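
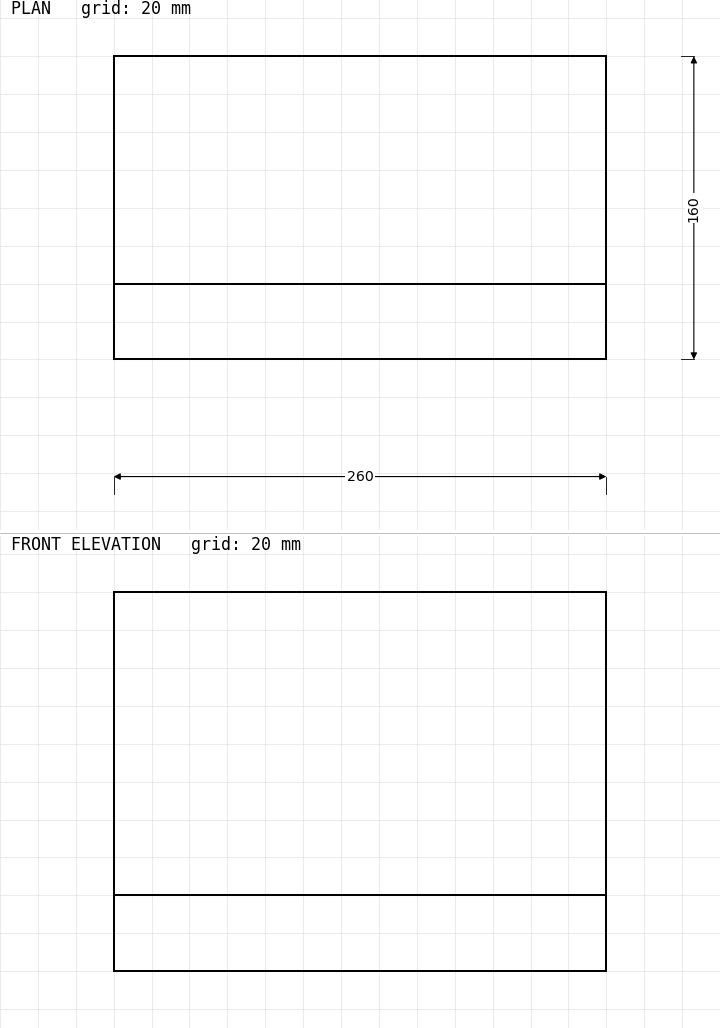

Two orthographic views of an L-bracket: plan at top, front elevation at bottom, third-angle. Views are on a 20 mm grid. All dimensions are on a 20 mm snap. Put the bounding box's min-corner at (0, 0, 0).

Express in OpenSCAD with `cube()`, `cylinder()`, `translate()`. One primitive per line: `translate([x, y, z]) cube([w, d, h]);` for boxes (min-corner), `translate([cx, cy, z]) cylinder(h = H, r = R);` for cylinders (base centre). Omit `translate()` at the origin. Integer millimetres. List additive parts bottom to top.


cube([260, 160, 40]);
translate([0, 0, 40]) cube([260, 40, 160]);


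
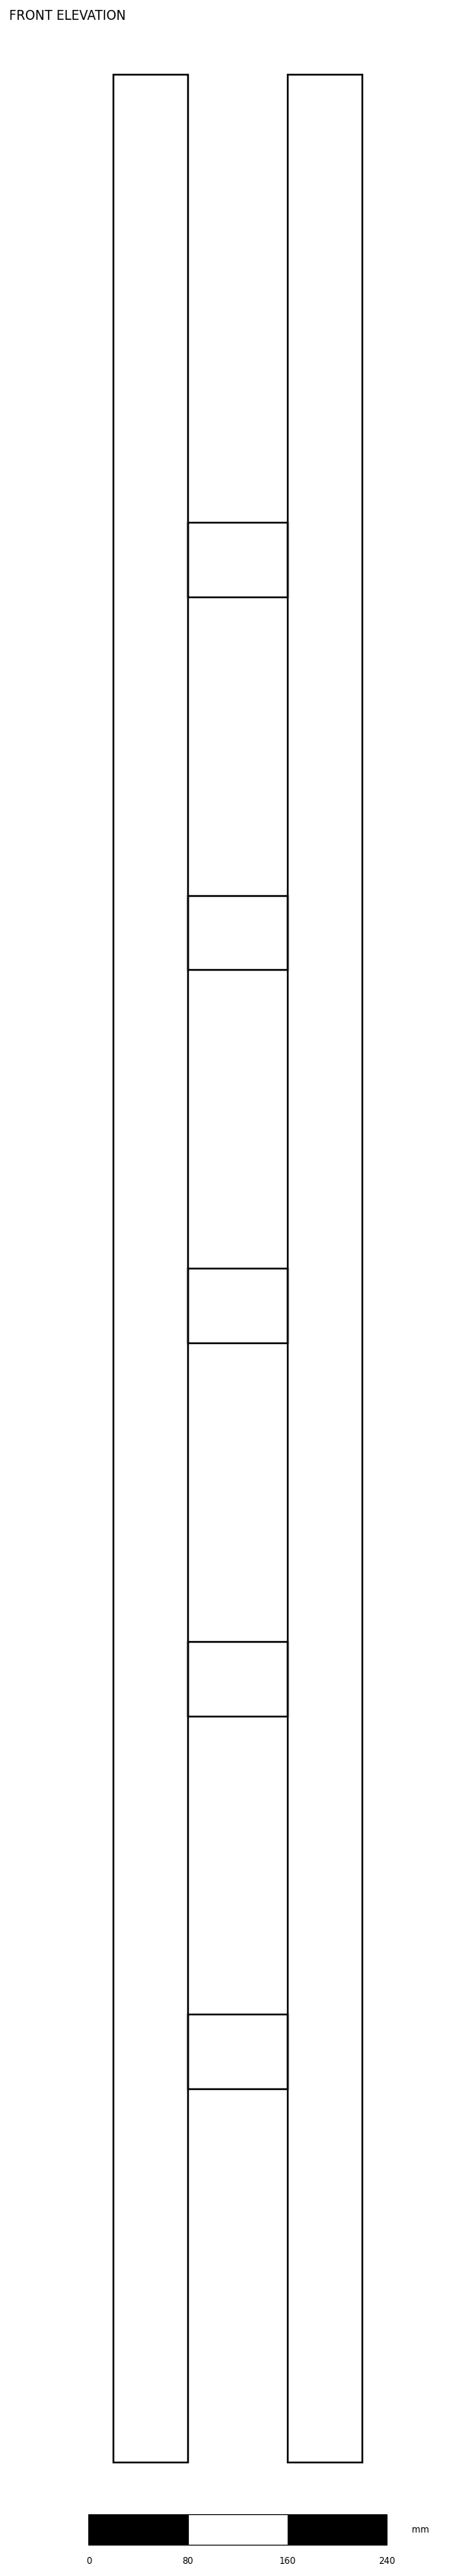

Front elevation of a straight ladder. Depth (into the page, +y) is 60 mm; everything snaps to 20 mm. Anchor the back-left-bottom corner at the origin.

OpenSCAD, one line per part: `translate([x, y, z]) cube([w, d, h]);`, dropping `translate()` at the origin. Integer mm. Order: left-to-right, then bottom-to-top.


cube([60, 60, 1920]);
translate([60, 0, 300]) cube([80, 60, 60]);
translate([60, 0, 600]) cube([80, 60, 60]);
translate([60, 0, 900]) cube([80, 60, 60]);
translate([60, 0, 1200]) cube([80, 60, 60]);
translate([60, 0, 1500]) cube([80, 60, 60]);
translate([140, 0, 0]) cube([60, 60, 1920]);


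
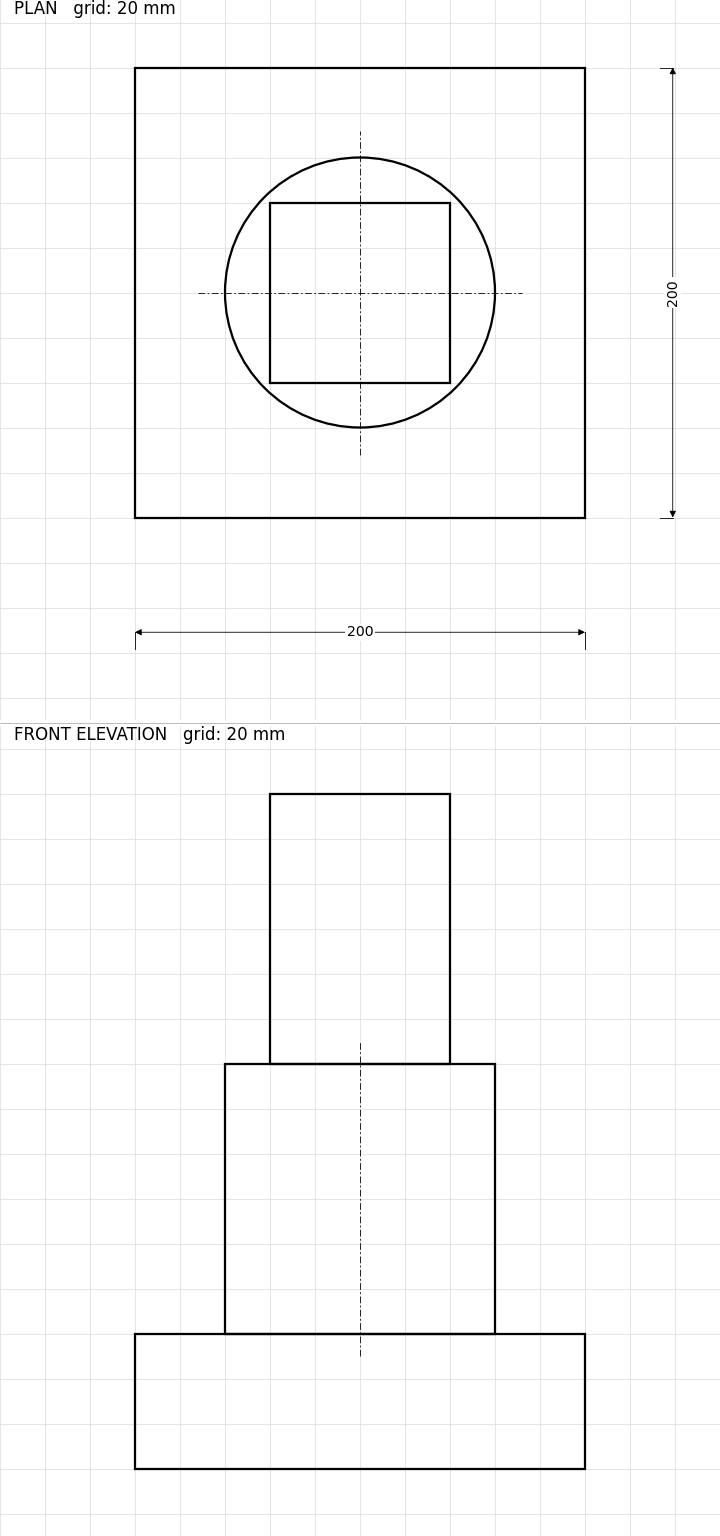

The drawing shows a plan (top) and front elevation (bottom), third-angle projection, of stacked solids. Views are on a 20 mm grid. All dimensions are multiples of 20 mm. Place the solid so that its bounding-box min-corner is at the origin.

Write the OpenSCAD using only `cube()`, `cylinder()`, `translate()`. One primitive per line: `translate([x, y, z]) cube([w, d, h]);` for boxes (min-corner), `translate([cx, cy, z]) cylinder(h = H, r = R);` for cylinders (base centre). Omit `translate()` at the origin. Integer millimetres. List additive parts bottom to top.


cube([200, 200, 60]);
translate([100, 100, 60]) cylinder(h = 120, r = 60);
translate([60, 60, 180]) cube([80, 80, 120]);


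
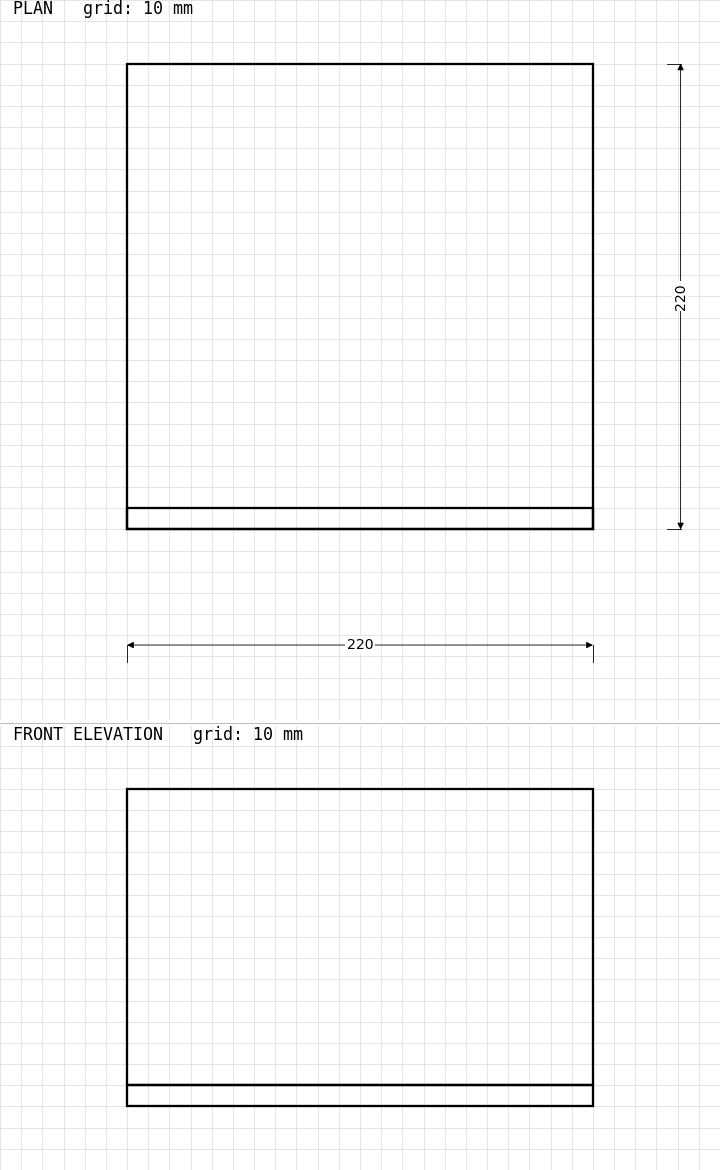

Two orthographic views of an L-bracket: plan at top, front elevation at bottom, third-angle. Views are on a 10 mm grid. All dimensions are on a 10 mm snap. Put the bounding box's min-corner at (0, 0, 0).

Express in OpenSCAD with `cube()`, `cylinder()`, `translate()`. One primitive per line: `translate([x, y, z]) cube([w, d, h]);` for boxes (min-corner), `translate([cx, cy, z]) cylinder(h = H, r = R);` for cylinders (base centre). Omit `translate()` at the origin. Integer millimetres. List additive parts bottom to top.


cube([220, 220, 10]);
translate([0, 0, 10]) cube([220, 10, 140]);


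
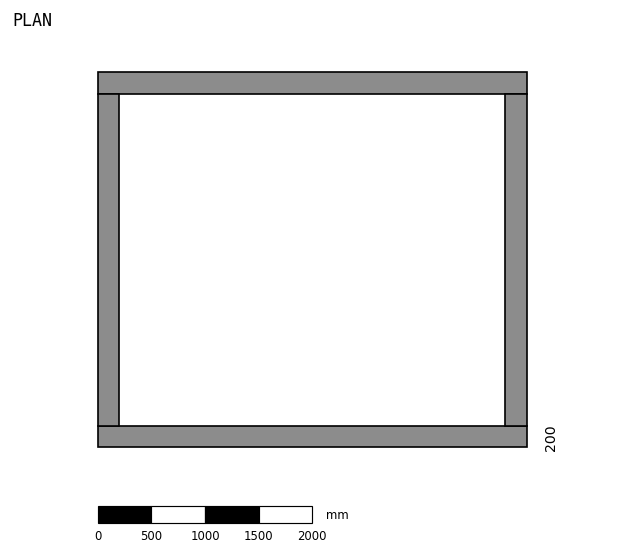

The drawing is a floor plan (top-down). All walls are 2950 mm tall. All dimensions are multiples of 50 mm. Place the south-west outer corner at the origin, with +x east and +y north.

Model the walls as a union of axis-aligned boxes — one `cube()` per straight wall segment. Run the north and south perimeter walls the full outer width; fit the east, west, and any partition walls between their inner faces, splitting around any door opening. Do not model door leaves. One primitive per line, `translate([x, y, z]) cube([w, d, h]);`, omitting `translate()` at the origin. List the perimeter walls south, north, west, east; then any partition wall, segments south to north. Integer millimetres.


cube([4000, 200, 2950]);
translate([0, 3300, 0]) cube([4000, 200, 2950]);
translate([0, 200, 0]) cube([200, 3100, 2950]);
translate([3800, 200, 0]) cube([200, 3100, 2950]);


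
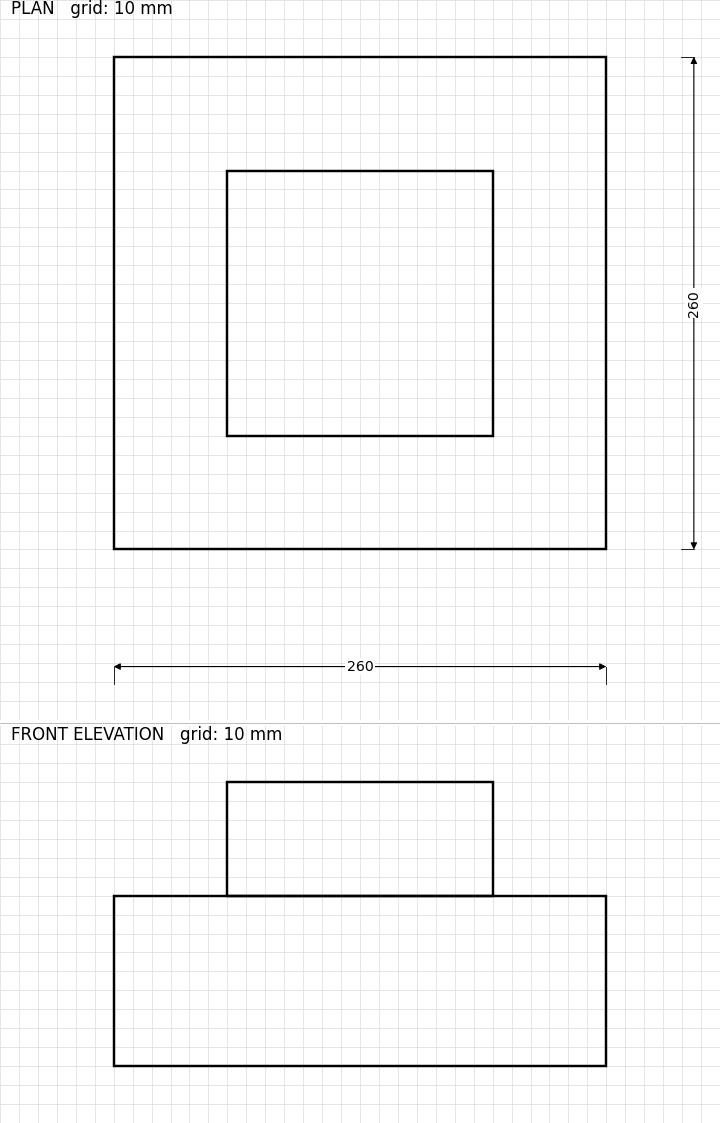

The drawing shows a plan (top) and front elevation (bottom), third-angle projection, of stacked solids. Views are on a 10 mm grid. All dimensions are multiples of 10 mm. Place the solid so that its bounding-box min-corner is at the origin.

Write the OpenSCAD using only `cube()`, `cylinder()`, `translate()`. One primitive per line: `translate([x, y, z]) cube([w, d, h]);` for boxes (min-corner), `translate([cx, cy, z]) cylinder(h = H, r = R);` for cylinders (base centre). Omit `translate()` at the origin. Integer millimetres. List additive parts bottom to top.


cube([260, 260, 90]);
translate([60, 60, 90]) cube([140, 140, 60]);


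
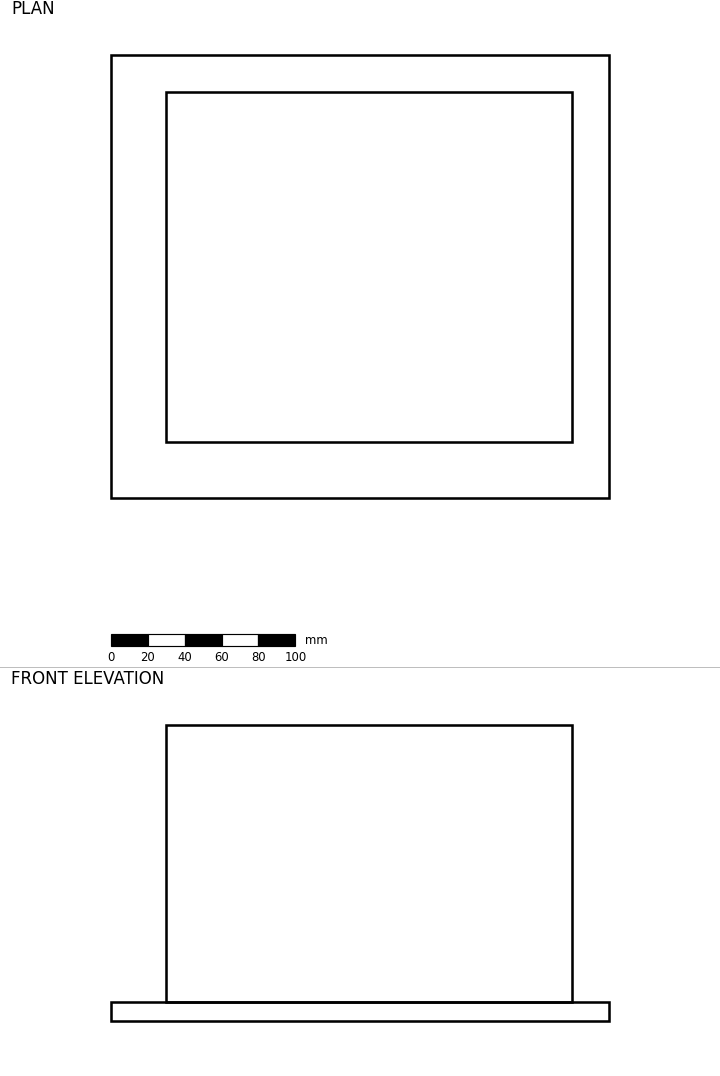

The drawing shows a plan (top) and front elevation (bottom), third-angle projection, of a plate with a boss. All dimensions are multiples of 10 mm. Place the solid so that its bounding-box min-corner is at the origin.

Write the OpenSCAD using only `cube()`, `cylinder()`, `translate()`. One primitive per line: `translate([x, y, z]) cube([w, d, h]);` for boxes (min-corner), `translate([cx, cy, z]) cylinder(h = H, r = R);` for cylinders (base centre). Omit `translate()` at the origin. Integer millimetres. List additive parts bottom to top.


cube([270, 240, 10]);
translate([30, 30, 10]) cube([220, 190, 150]);


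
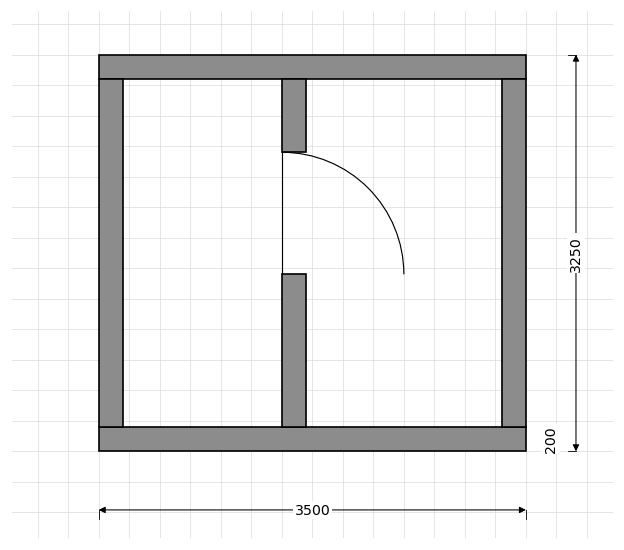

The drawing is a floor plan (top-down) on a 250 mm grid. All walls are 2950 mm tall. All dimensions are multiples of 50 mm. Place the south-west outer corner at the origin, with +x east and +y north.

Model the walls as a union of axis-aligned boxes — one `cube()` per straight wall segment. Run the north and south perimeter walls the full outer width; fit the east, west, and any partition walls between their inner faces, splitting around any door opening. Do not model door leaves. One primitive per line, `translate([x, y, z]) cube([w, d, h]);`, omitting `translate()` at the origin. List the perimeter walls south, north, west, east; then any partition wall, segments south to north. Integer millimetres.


cube([3500, 200, 2950]);
translate([0, 3050, 0]) cube([3500, 200, 2950]);
translate([0, 200, 0]) cube([200, 2850, 2950]);
translate([3300, 200, 0]) cube([200, 2850, 2950]);
translate([1500, 200, 0]) cube([200, 1250, 2950]);
translate([1500, 2450, 0]) cube([200, 600, 2950]);


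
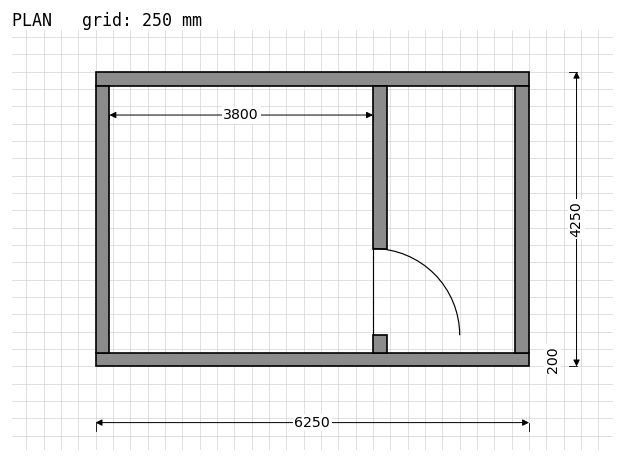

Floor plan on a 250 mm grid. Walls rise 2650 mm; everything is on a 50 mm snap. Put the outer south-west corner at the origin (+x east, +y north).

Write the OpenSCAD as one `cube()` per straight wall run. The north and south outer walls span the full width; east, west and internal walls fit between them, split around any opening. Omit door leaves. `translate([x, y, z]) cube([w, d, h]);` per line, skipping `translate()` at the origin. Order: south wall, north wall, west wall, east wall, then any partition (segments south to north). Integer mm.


cube([6250, 200, 2650]);
translate([0, 4050, 0]) cube([6250, 200, 2650]);
translate([0, 200, 0]) cube([200, 3850, 2650]);
translate([6050, 200, 0]) cube([200, 3850, 2650]);
translate([4000, 200, 0]) cube([200, 250, 2650]);
translate([4000, 1700, 0]) cube([200, 2350, 2650]);


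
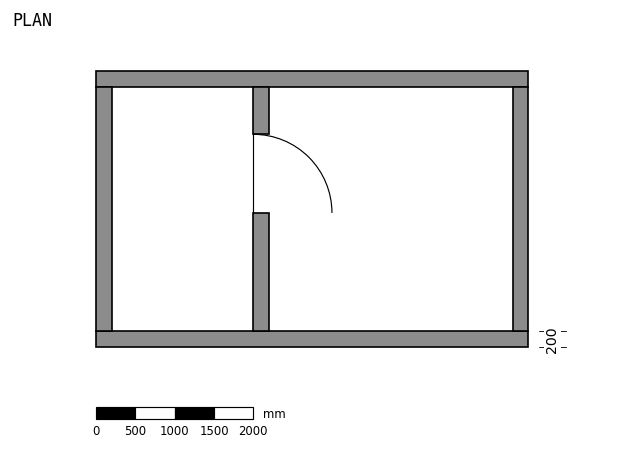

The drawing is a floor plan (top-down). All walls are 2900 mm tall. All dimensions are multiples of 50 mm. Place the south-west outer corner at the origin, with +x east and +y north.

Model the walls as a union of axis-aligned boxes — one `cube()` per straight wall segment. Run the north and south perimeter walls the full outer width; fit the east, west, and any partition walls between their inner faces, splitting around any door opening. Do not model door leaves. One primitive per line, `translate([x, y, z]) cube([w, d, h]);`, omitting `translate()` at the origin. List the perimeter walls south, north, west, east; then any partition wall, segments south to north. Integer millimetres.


cube([5500, 200, 2900]);
translate([0, 3300, 0]) cube([5500, 200, 2900]);
translate([0, 200, 0]) cube([200, 3100, 2900]);
translate([5300, 200, 0]) cube([200, 3100, 2900]);
translate([2000, 200, 0]) cube([200, 1500, 2900]);
translate([2000, 2700, 0]) cube([200, 600, 2900]);


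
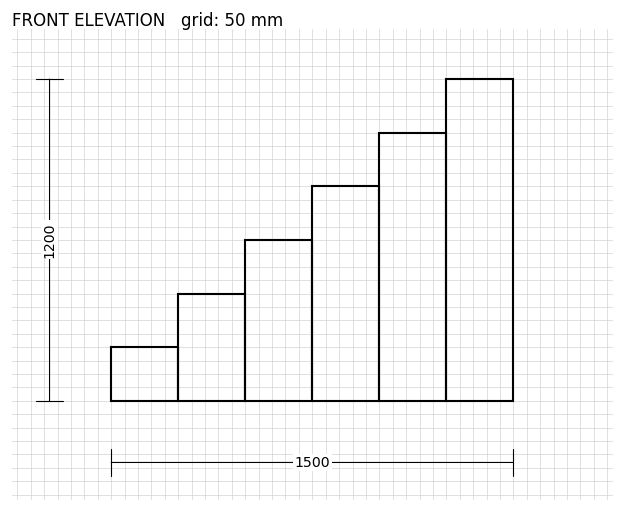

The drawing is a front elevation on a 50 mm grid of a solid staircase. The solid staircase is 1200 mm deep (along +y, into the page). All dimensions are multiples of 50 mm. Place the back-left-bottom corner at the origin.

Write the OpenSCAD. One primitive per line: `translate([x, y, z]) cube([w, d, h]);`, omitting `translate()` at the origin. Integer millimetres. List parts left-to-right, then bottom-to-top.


cube([250, 1200, 200]);
translate([250, 0, 0]) cube([250, 1200, 400]);
translate([500, 0, 0]) cube([250, 1200, 600]);
translate([750, 0, 0]) cube([250, 1200, 800]);
translate([1000, 0, 0]) cube([250, 1200, 1000]);
translate([1250, 0, 0]) cube([250, 1200, 1200]);


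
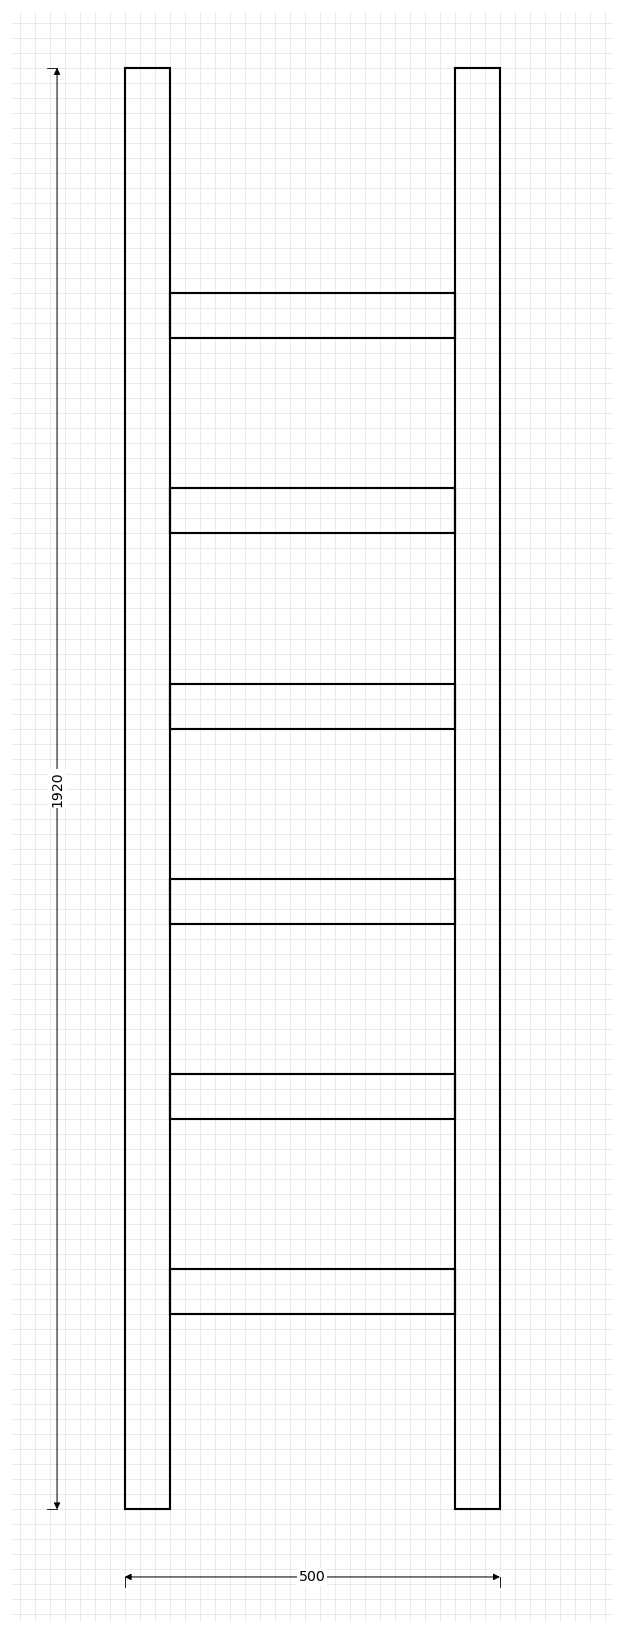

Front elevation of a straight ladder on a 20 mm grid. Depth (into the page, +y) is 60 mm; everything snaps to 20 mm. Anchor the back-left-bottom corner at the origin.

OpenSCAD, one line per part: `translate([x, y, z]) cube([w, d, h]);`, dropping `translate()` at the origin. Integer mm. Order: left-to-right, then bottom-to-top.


cube([60, 60, 1920]);
translate([60, 0, 260]) cube([380, 60, 60]);
translate([60, 0, 520]) cube([380, 60, 60]);
translate([60, 0, 780]) cube([380, 60, 60]);
translate([60, 0, 1040]) cube([380, 60, 60]);
translate([60, 0, 1300]) cube([380, 60, 60]);
translate([60, 0, 1560]) cube([380, 60, 60]);
translate([440, 0, 0]) cube([60, 60, 1920]);


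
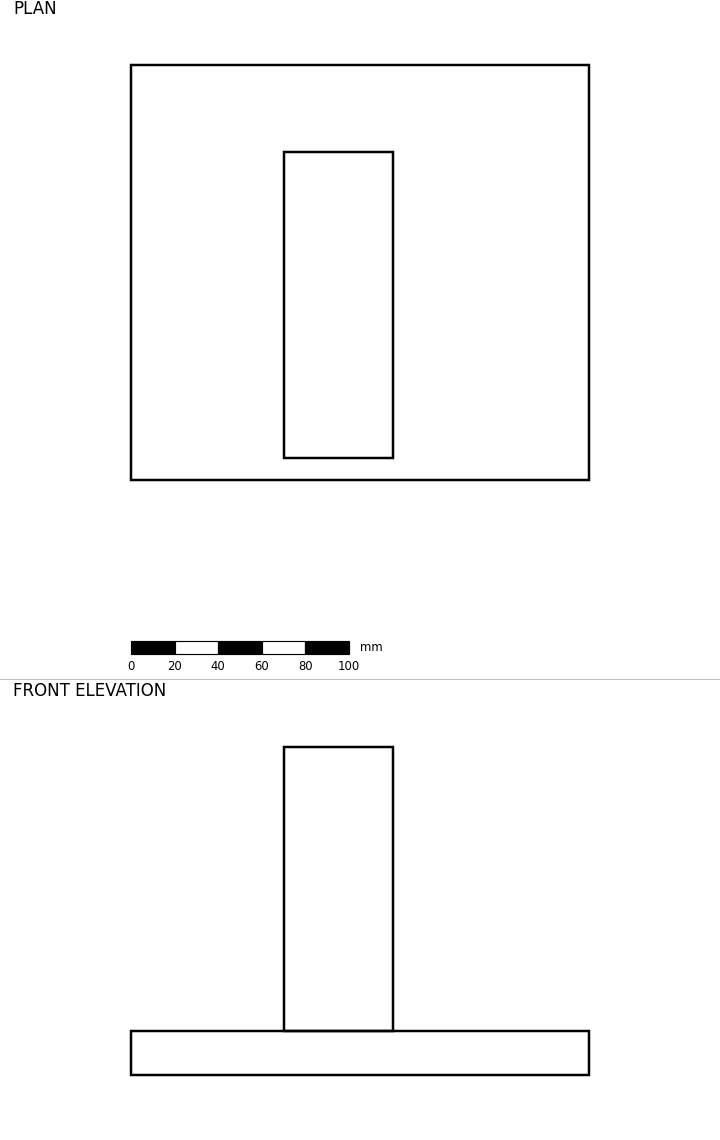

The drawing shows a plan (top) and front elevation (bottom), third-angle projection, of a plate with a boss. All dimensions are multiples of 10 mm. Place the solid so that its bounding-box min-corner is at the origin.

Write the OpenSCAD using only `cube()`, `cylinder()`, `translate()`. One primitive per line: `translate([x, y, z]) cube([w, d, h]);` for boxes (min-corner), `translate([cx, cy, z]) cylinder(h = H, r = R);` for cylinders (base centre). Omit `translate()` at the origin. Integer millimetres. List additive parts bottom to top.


cube([210, 190, 20]);
translate([70, 10, 20]) cube([50, 140, 130]);


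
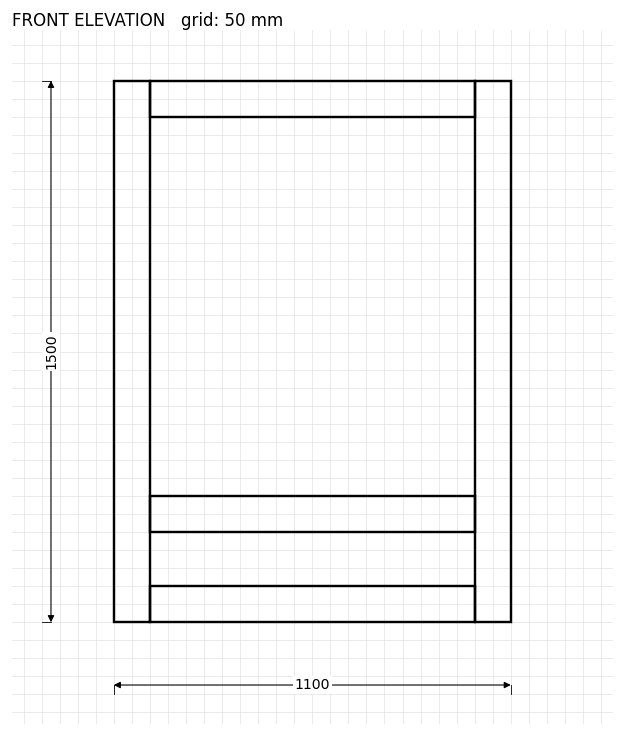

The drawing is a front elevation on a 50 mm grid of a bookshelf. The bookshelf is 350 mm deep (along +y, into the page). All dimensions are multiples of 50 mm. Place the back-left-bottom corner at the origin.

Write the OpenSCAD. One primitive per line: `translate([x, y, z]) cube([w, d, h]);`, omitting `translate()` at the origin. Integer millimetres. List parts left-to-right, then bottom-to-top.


cube([100, 350, 1500]);
translate([100, 0, 0]) cube([900, 350, 100]);
translate([100, 0, 250]) cube([900, 350, 100]);
translate([100, 0, 1400]) cube([900, 350, 100]);
translate([1000, 0, 0]) cube([100, 350, 1500]);


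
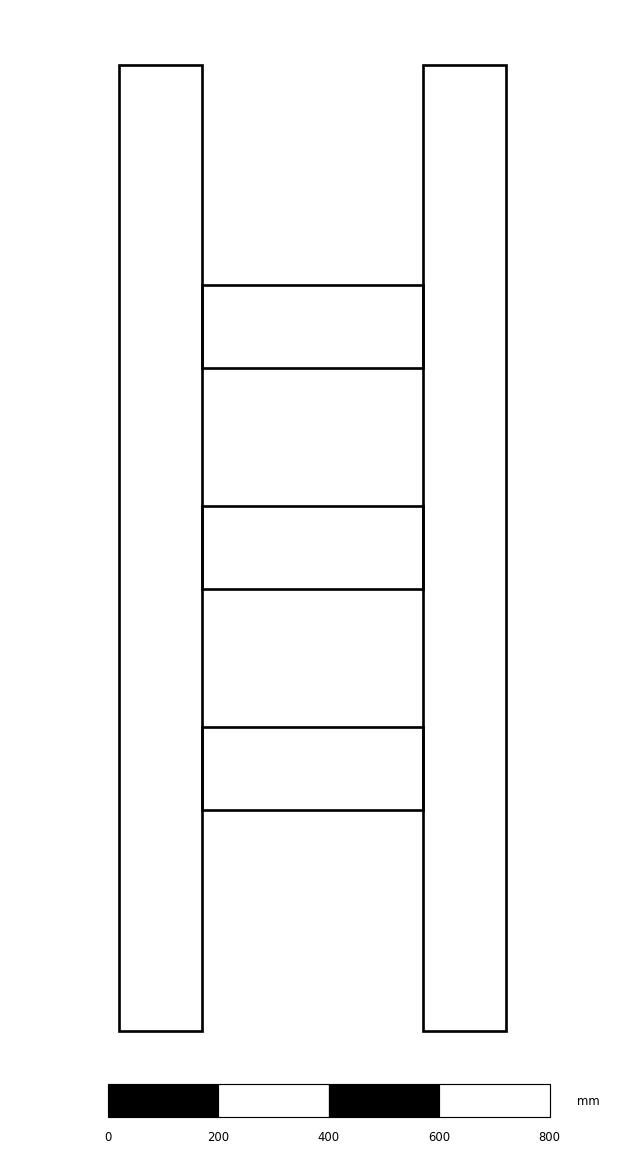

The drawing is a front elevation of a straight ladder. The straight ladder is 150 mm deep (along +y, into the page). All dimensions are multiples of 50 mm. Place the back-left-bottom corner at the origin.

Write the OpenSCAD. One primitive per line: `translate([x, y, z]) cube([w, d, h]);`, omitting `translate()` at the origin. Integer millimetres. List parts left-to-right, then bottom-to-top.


cube([150, 150, 1750]);
translate([150, 0, 400]) cube([400, 150, 150]);
translate([150, 0, 800]) cube([400, 150, 150]);
translate([150, 0, 1200]) cube([400, 150, 150]);
translate([550, 0, 0]) cube([150, 150, 1750]);


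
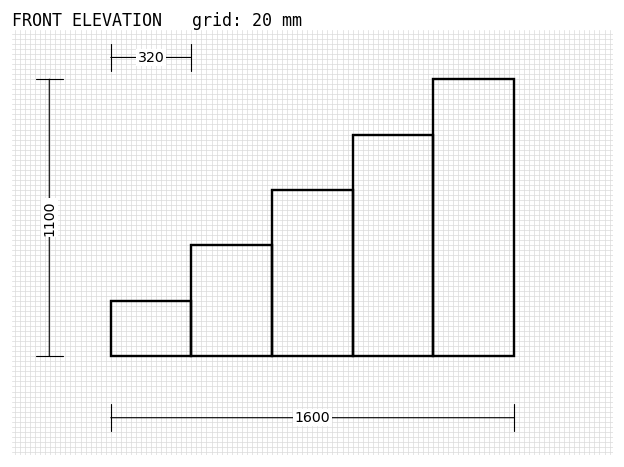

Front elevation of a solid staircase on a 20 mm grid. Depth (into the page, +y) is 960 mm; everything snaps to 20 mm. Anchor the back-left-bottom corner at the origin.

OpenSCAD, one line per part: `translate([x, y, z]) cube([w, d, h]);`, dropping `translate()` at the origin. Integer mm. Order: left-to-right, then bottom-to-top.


cube([320, 960, 220]);
translate([320, 0, 0]) cube([320, 960, 440]);
translate([640, 0, 0]) cube([320, 960, 660]);
translate([960, 0, 0]) cube([320, 960, 880]);
translate([1280, 0, 0]) cube([320, 960, 1100]);


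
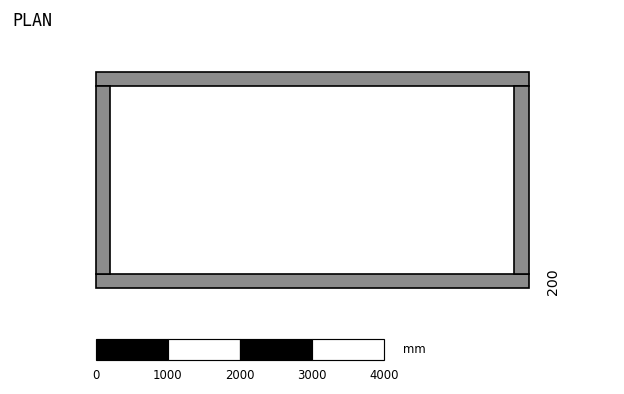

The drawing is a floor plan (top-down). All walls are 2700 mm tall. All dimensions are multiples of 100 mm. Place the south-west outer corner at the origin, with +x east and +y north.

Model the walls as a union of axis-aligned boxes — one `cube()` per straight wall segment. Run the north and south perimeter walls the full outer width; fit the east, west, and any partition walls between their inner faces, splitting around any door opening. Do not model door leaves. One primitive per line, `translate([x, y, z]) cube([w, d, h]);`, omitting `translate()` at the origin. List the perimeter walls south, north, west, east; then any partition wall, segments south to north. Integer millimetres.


cube([6000, 200, 2700]);
translate([0, 2800, 0]) cube([6000, 200, 2700]);
translate([0, 200, 0]) cube([200, 2600, 2700]);
translate([5800, 200, 0]) cube([200, 2600, 2700]);


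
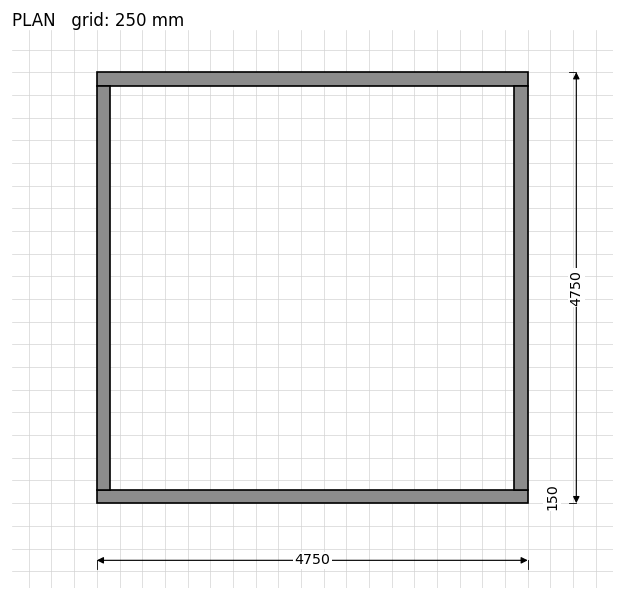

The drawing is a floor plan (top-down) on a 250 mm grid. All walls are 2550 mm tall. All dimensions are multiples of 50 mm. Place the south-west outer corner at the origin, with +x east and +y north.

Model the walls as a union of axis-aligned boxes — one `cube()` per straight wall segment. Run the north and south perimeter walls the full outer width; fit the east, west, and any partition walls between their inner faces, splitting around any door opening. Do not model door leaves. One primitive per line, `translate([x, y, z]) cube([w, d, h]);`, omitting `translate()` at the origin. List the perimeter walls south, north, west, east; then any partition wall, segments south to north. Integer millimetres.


cube([4750, 150, 2550]);
translate([0, 4600, 0]) cube([4750, 150, 2550]);
translate([0, 150, 0]) cube([150, 4450, 2550]);
translate([4600, 150, 0]) cube([150, 4450, 2550]);


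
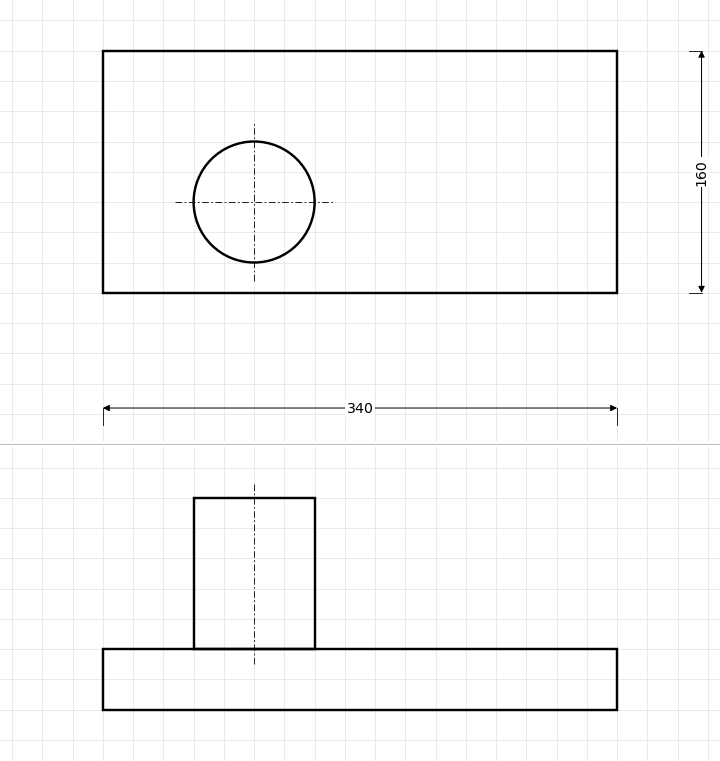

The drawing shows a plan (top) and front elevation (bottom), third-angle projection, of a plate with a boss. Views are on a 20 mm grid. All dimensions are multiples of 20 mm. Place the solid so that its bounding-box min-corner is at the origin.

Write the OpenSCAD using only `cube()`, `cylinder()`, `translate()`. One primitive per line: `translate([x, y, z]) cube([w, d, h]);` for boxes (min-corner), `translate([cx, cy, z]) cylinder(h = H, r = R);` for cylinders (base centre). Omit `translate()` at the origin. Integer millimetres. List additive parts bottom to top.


cube([340, 160, 40]);
translate([100, 60, 40]) cylinder(h = 100, r = 40);


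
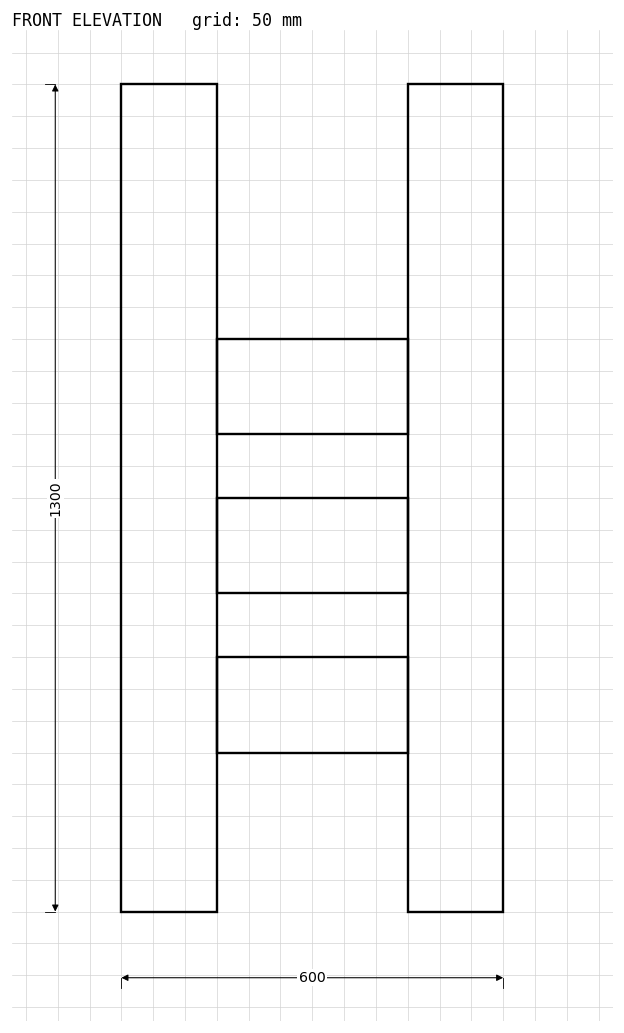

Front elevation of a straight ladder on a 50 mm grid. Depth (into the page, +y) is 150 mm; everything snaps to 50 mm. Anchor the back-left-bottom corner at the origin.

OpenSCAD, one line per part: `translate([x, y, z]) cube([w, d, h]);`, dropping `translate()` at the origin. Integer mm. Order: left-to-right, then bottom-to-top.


cube([150, 150, 1300]);
translate([150, 0, 250]) cube([300, 150, 150]);
translate([150, 0, 500]) cube([300, 150, 150]);
translate([150, 0, 750]) cube([300, 150, 150]);
translate([450, 0, 0]) cube([150, 150, 1300]);


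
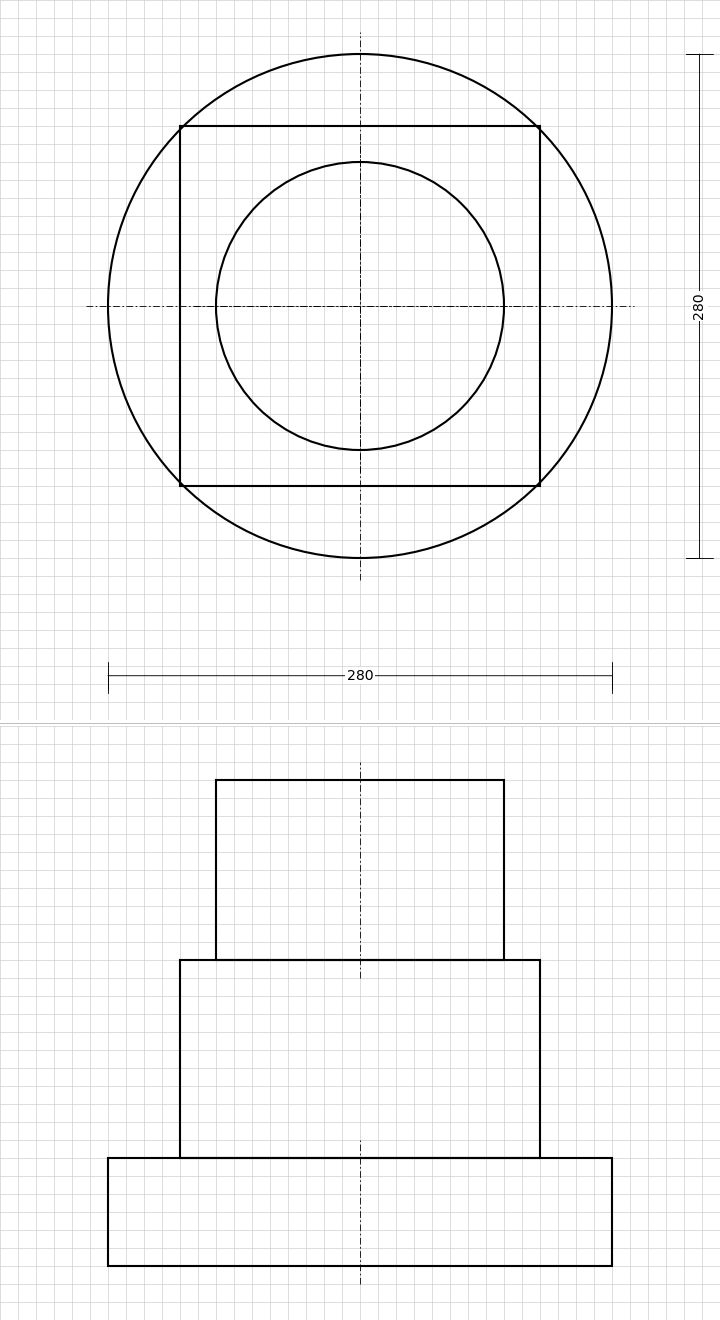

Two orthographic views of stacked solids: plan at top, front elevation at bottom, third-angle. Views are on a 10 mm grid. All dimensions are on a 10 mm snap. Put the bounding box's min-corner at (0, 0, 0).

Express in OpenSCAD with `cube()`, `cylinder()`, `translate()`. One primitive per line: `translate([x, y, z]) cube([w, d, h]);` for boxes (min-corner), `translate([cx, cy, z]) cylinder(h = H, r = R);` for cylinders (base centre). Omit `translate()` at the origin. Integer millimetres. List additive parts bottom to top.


translate([140, 140, 0]) cylinder(h = 60, r = 140);
translate([40, 40, 60]) cube([200, 200, 110]);
translate([140, 140, 170]) cylinder(h = 100, r = 80);


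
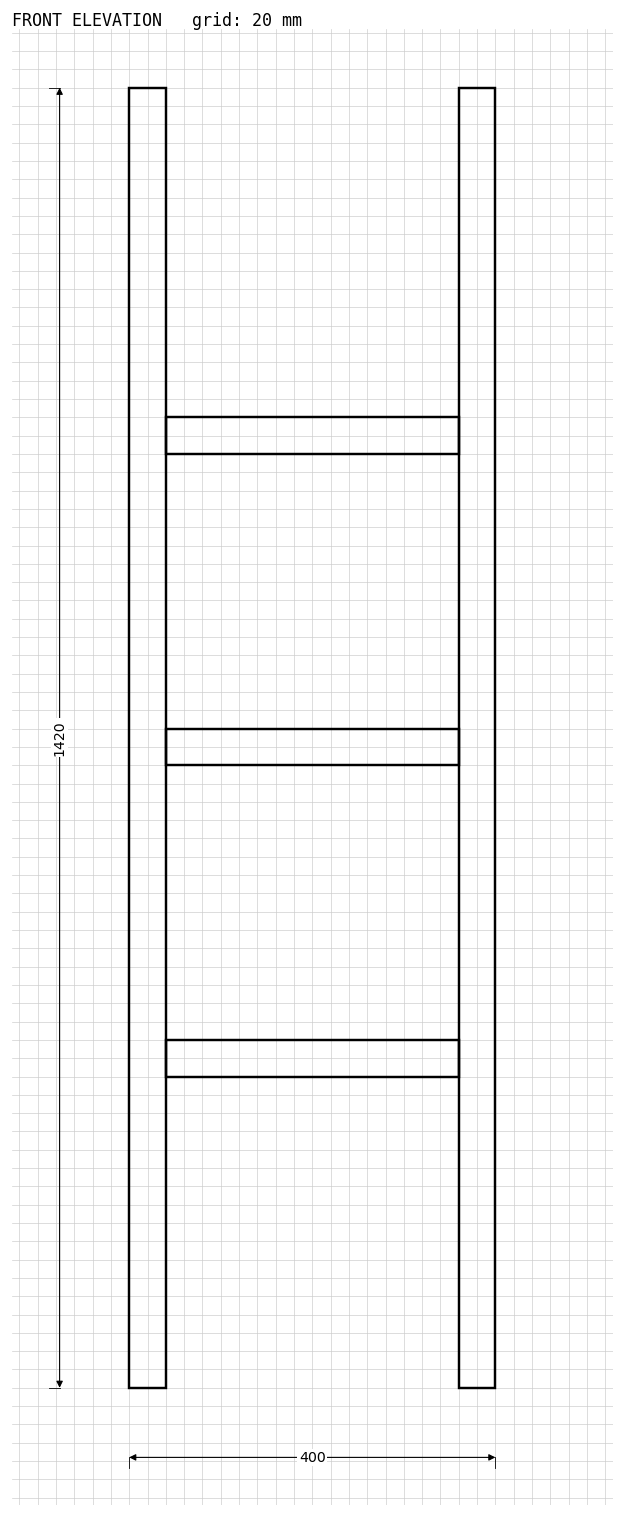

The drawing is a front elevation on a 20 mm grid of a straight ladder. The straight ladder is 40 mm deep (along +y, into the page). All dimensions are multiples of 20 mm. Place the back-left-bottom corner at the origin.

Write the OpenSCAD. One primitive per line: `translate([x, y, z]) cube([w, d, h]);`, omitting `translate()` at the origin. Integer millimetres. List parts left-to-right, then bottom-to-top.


cube([40, 40, 1420]);
translate([40, 0, 340]) cube([320, 40, 40]);
translate([40, 0, 680]) cube([320, 40, 40]);
translate([40, 0, 1020]) cube([320, 40, 40]);
translate([360, 0, 0]) cube([40, 40, 1420]);


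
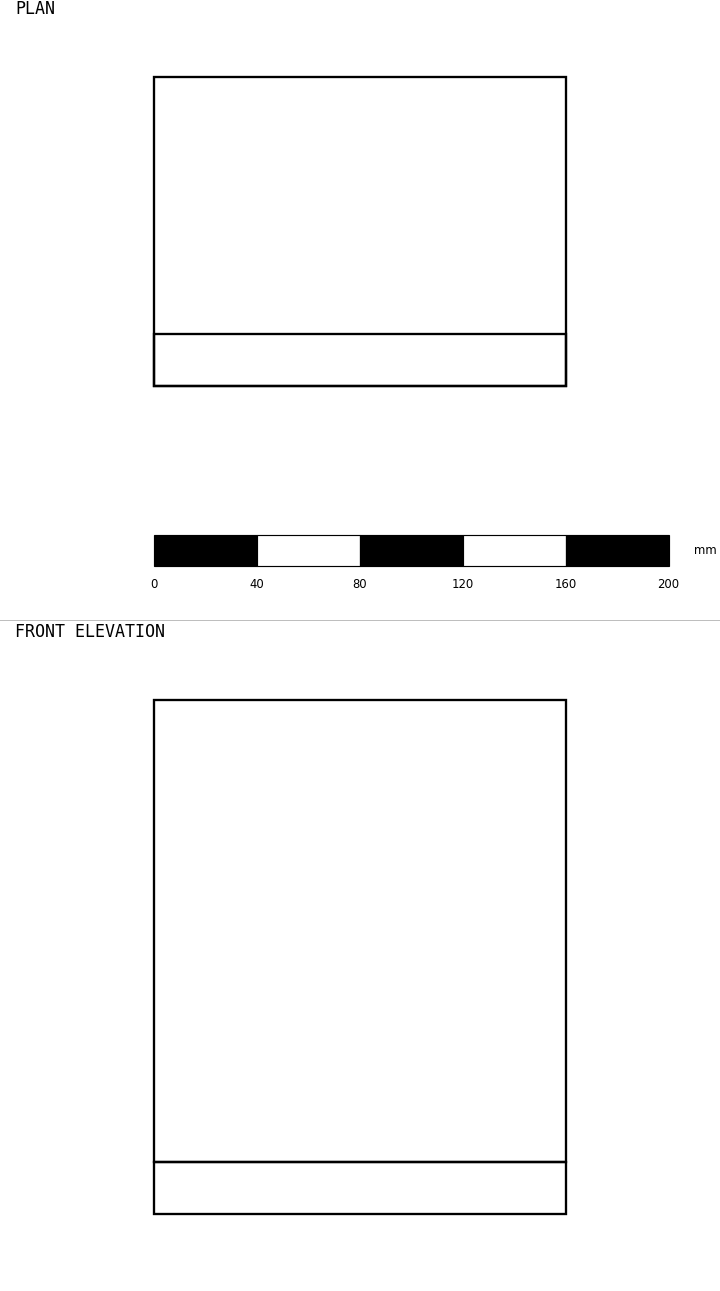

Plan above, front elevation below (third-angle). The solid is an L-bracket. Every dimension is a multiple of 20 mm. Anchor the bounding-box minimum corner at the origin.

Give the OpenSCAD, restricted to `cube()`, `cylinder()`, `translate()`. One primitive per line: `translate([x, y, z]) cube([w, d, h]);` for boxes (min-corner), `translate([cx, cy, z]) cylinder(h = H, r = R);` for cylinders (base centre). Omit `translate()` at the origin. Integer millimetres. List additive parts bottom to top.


cube([160, 120, 20]);
translate([0, 0, 20]) cube([160, 20, 180]);


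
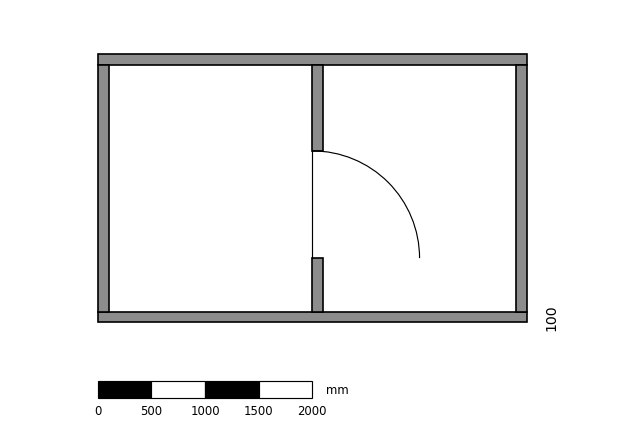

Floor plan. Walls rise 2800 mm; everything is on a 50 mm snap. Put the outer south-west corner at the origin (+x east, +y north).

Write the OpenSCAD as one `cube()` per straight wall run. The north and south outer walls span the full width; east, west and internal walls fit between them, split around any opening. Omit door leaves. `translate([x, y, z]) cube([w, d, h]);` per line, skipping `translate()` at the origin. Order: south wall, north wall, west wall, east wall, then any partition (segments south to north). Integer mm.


cube([4000, 100, 2800]);
translate([0, 2400, 0]) cube([4000, 100, 2800]);
translate([0, 100, 0]) cube([100, 2300, 2800]);
translate([3900, 100, 0]) cube([100, 2300, 2800]);
translate([2000, 100, 0]) cube([100, 500, 2800]);
translate([2000, 1600, 0]) cube([100, 800, 2800]);


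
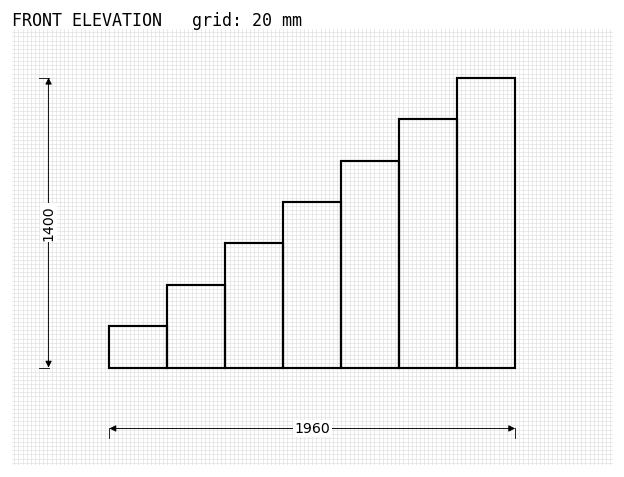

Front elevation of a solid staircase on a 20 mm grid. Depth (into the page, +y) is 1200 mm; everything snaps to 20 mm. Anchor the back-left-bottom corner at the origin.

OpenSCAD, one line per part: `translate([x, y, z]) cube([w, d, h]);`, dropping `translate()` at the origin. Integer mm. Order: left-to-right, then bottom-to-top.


cube([280, 1200, 200]);
translate([280, 0, 0]) cube([280, 1200, 400]);
translate([560, 0, 0]) cube([280, 1200, 600]);
translate([840, 0, 0]) cube([280, 1200, 800]);
translate([1120, 0, 0]) cube([280, 1200, 1000]);
translate([1400, 0, 0]) cube([280, 1200, 1200]);
translate([1680, 0, 0]) cube([280, 1200, 1400]);


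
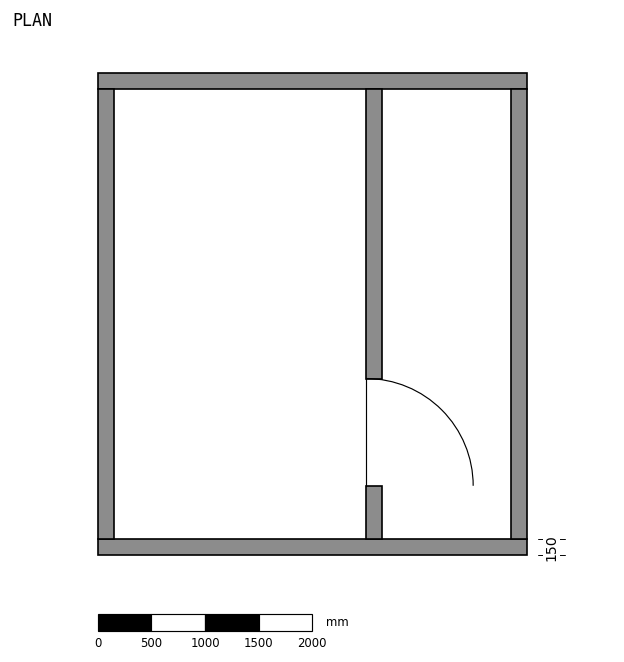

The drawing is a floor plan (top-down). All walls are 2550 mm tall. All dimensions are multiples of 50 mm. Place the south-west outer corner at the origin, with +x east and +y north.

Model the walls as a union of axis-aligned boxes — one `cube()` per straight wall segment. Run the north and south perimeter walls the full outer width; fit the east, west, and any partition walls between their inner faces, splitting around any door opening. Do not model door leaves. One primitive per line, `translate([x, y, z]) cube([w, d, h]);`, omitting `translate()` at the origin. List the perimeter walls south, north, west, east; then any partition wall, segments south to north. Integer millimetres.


cube([4000, 150, 2550]);
translate([0, 4350, 0]) cube([4000, 150, 2550]);
translate([0, 150, 0]) cube([150, 4200, 2550]);
translate([3850, 150, 0]) cube([150, 4200, 2550]);
translate([2500, 150, 0]) cube([150, 500, 2550]);
translate([2500, 1650, 0]) cube([150, 2700, 2550]);


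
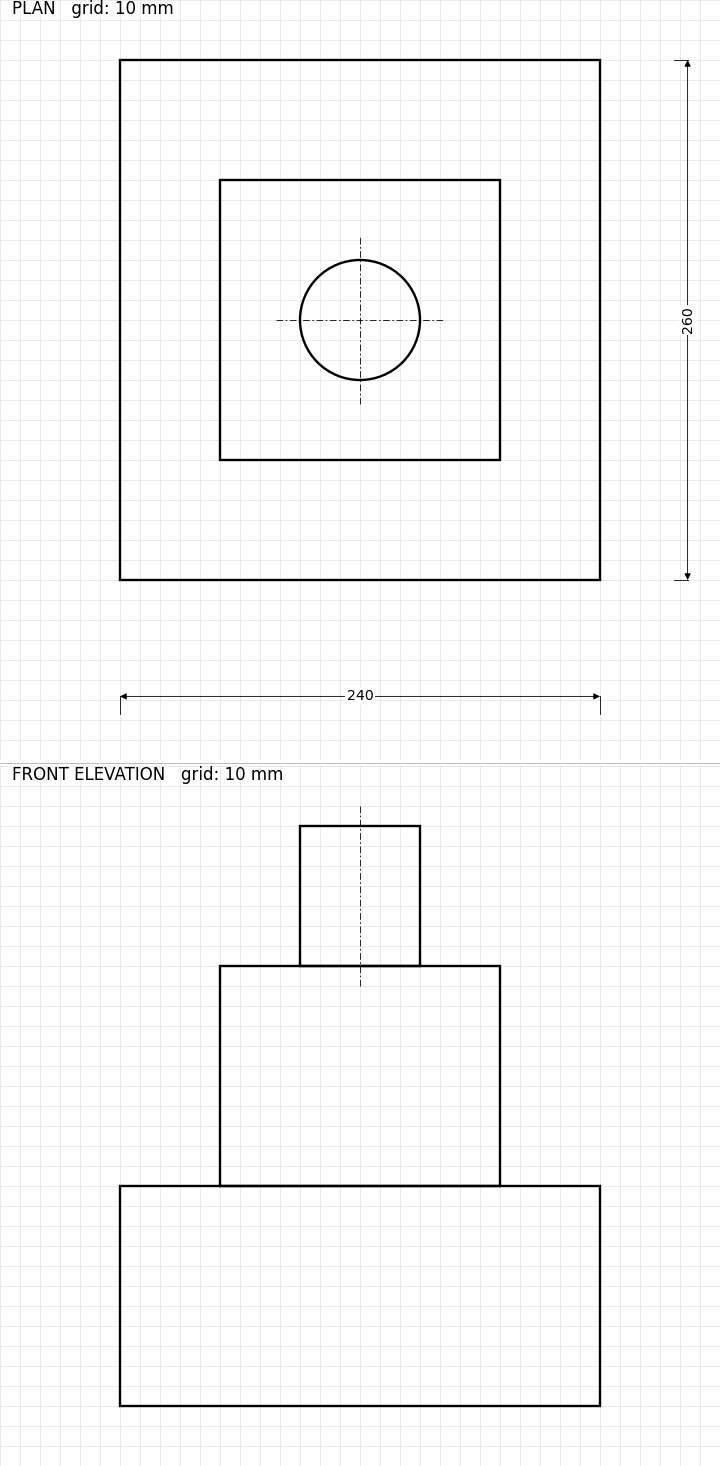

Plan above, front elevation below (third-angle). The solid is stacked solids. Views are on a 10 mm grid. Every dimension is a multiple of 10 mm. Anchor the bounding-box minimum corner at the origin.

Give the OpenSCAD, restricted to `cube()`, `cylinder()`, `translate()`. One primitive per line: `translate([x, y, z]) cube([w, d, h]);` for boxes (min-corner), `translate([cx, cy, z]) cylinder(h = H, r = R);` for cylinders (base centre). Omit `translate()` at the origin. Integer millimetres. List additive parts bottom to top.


cube([240, 260, 110]);
translate([50, 60, 110]) cube([140, 140, 110]);
translate([120, 130, 220]) cylinder(h = 70, r = 30);


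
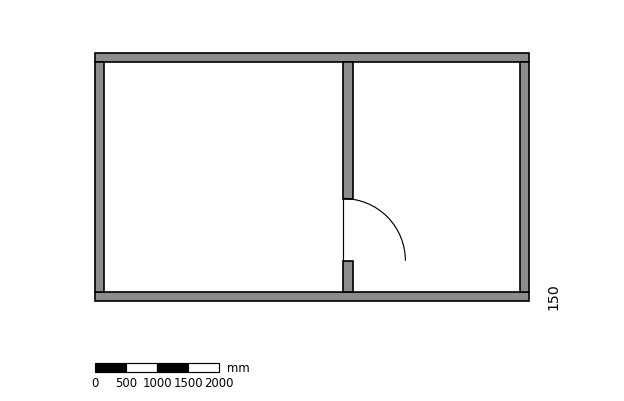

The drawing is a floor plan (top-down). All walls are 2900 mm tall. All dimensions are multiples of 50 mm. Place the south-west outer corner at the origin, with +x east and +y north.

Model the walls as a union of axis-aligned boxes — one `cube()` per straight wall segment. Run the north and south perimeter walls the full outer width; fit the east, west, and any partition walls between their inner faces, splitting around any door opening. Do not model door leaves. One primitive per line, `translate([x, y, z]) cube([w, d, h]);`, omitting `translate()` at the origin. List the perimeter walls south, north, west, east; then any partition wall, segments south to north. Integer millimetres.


cube([7000, 150, 2900]);
translate([0, 3850, 0]) cube([7000, 150, 2900]);
translate([0, 150, 0]) cube([150, 3700, 2900]);
translate([6850, 150, 0]) cube([150, 3700, 2900]);
translate([4000, 150, 0]) cube([150, 500, 2900]);
translate([4000, 1650, 0]) cube([150, 2200, 2900]);


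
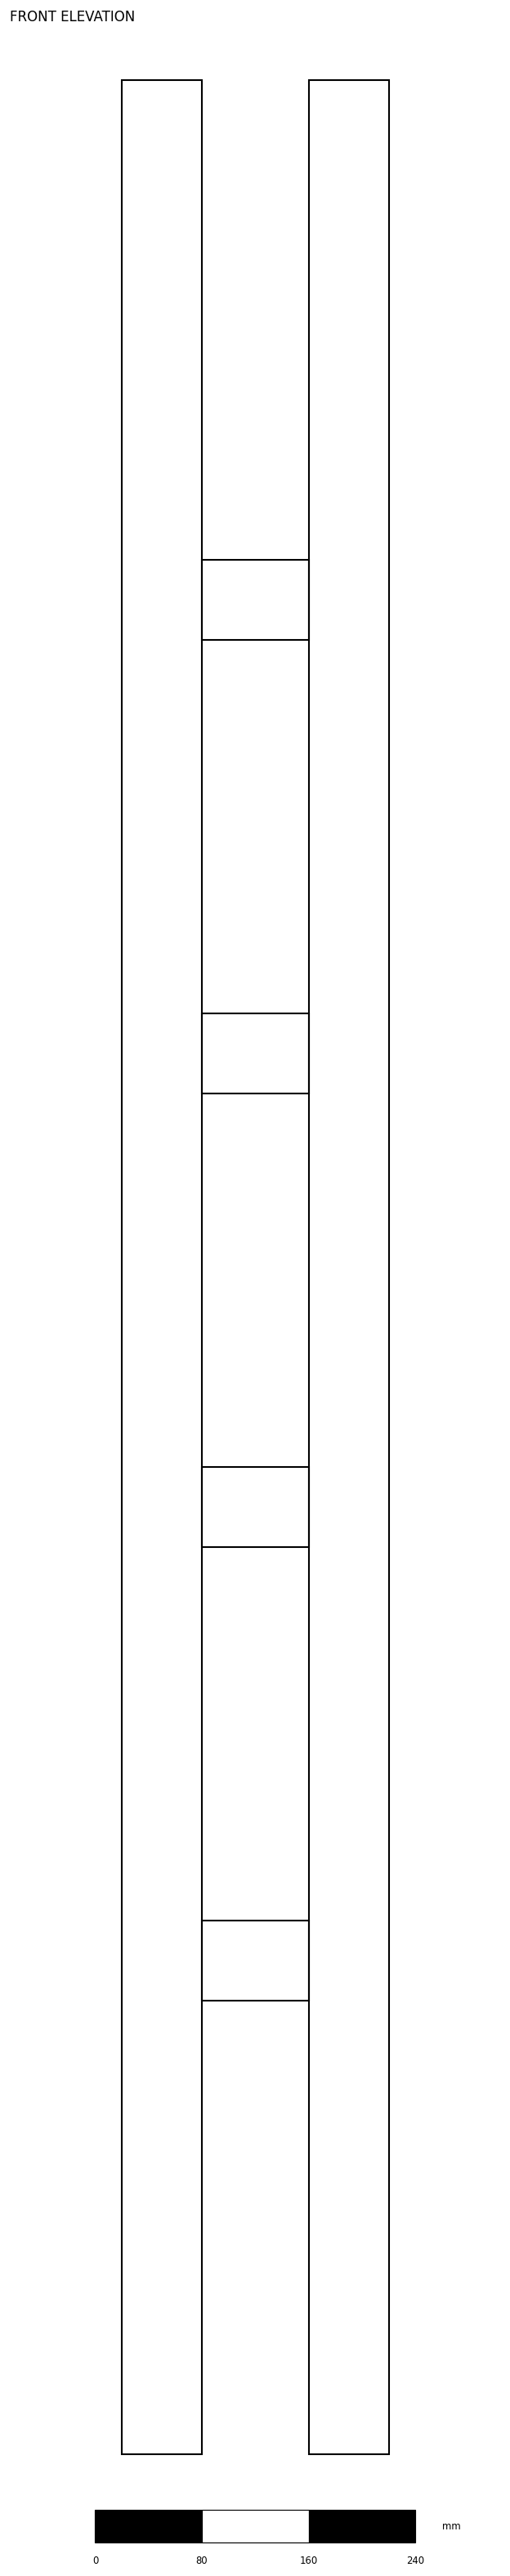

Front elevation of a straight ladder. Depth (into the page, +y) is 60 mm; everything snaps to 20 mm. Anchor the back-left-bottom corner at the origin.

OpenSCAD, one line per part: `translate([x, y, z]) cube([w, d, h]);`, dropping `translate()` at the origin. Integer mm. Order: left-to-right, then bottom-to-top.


cube([60, 60, 1780]);
translate([60, 0, 340]) cube([80, 60, 60]);
translate([60, 0, 680]) cube([80, 60, 60]);
translate([60, 0, 1020]) cube([80, 60, 60]);
translate([60, 0, 1360]) cube([80, 60, 60]);
translate([140, 0, 0]) cube([60, 60, 1780]);


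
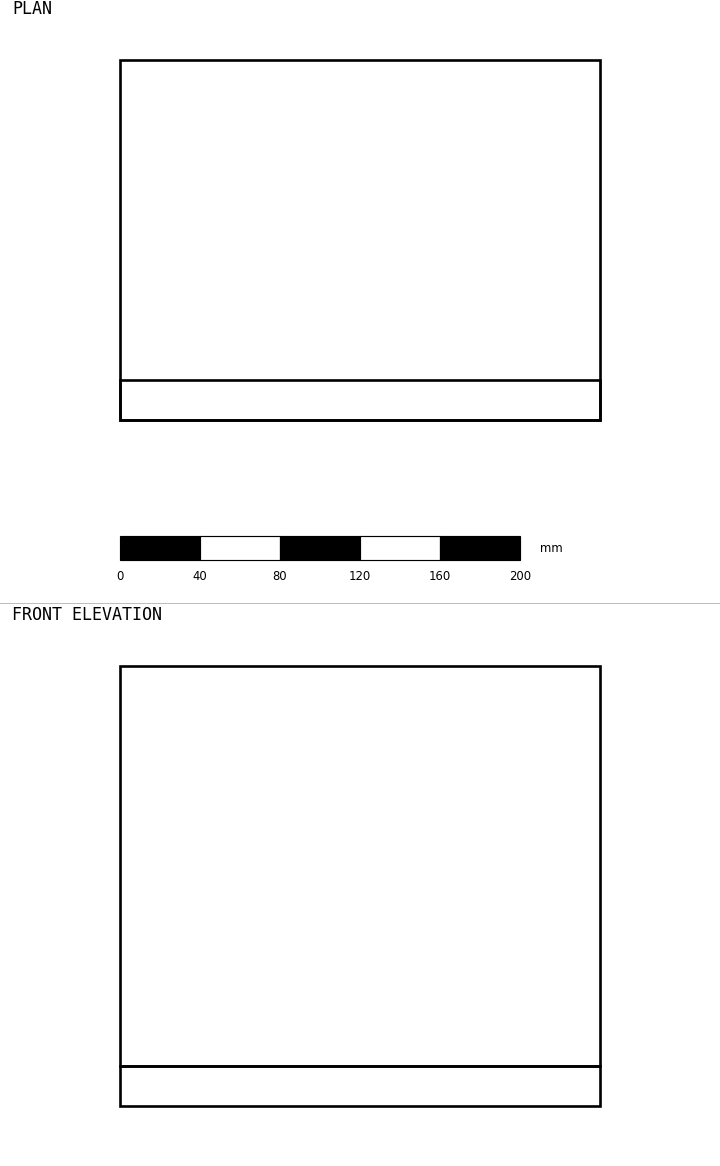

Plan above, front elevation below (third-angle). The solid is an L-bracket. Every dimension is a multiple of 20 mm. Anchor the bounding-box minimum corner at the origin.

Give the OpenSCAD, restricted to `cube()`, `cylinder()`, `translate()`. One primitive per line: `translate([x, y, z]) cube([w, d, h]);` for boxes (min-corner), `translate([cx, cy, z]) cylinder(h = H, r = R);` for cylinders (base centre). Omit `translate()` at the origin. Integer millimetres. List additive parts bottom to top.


cube([240, 180, 20]);
translate([0, 0, 20]) cube([240, 20, 200]);


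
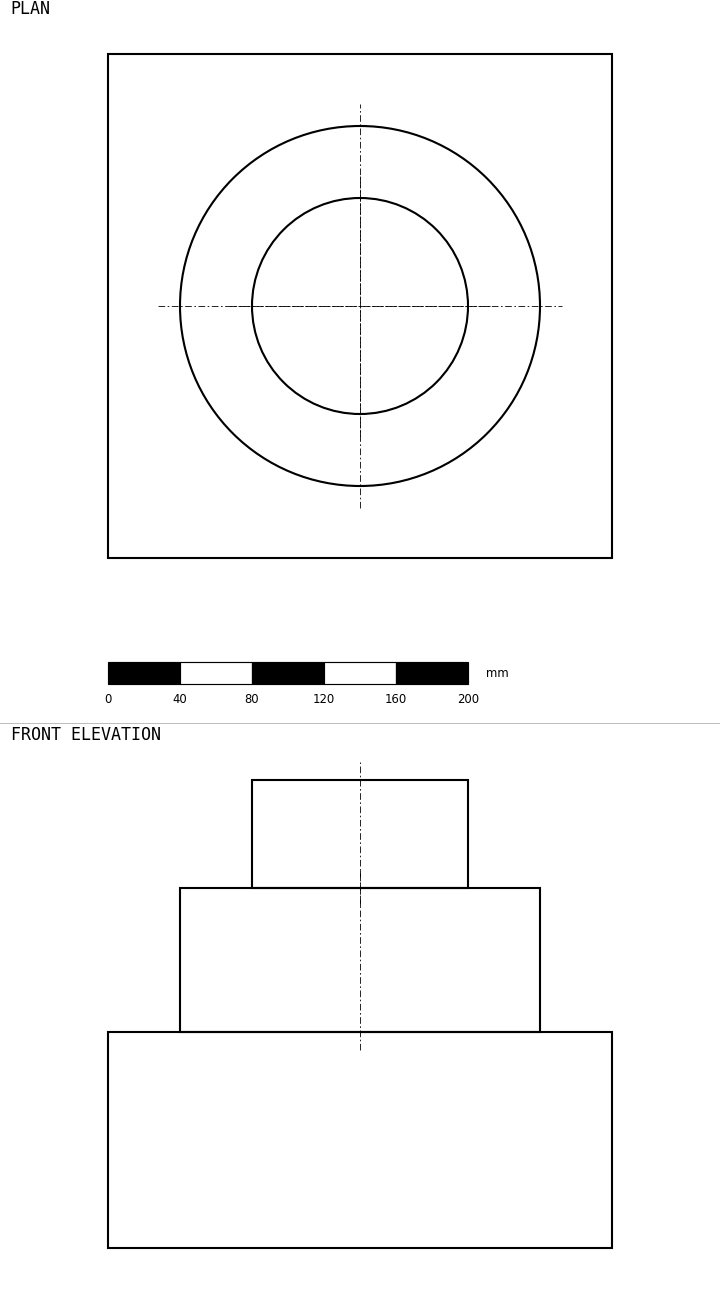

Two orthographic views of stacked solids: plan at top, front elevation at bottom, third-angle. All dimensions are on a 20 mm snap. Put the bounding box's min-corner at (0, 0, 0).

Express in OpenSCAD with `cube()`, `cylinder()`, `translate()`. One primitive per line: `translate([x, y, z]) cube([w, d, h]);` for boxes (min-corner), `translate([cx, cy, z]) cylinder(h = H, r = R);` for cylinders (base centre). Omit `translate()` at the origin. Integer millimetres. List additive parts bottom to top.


cube([280, 280, 120]);
translate([140, 140, 120]) cylinder(h = 80, r = 100);
translate([140, 140, 200]) cylinder(h = 60, r = 60);


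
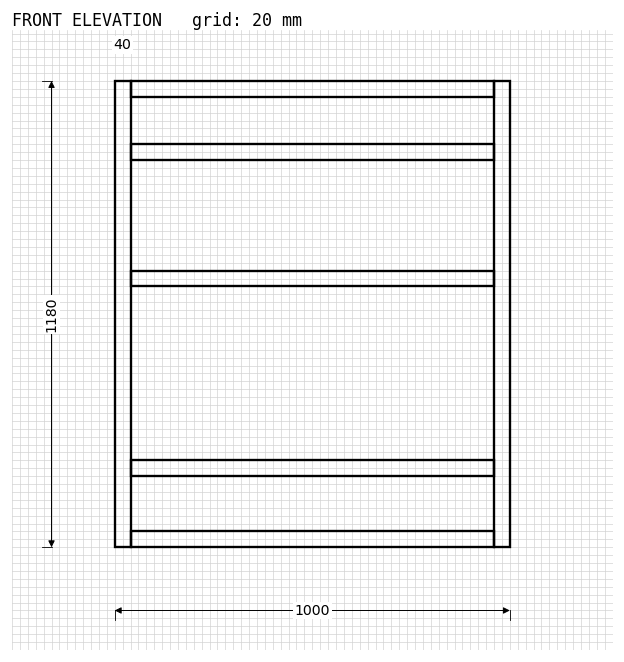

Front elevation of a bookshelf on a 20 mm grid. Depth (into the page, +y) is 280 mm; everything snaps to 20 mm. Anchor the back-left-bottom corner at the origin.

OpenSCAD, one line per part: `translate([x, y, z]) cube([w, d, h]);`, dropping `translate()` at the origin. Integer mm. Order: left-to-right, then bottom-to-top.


cube([40, 280, 1180]);
translate([40, 0, 0]) cube([920, 280, 40]);
translate([40, 0, 180]) cube([920, 280, 40]);
translate([40, 0, 660]) cube([920, 280, 40]);
translate([40, 0, 980]) cube([920, 280, 40]);
translate([40, 0, 1140]) cube([920, 280, 40]);
translate([960, 0, 0]) cube([40, 280, 1180]);


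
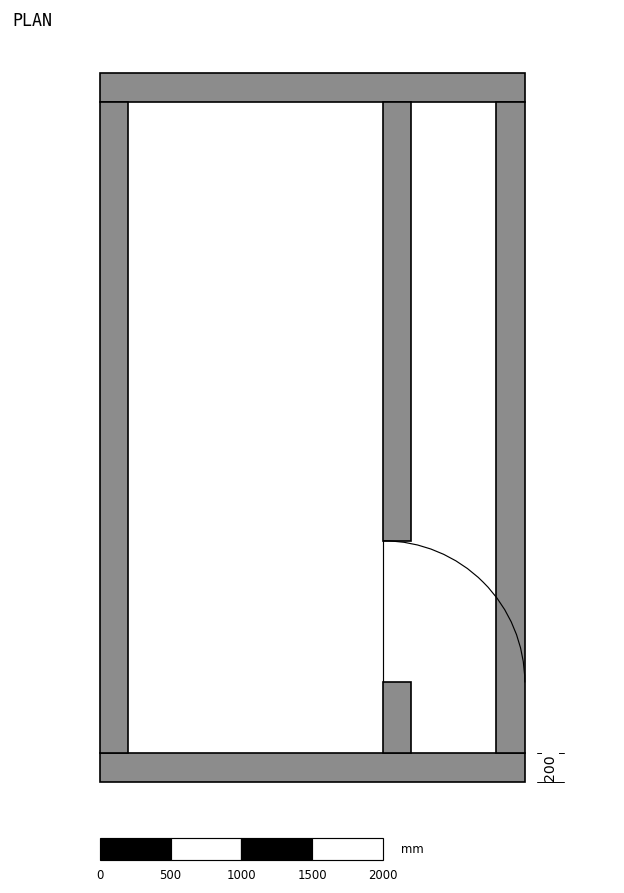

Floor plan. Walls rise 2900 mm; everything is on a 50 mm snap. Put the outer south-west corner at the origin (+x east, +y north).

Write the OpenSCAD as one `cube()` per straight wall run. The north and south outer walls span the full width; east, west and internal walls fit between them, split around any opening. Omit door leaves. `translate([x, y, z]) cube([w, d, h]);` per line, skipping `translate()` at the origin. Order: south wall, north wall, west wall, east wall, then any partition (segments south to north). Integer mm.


cube([3000, 200, 2900]);
translate([0, 4800, 0]) cube([3000, 200, 2900]);
translate([0, 200, 0]) cube([200, 4600, 2900]);
translate([2800, 200, 0]) cube([200, 4600, 2900]);
translate([2000, 200, 0]) cube([200, 500, 2900]);
translate([2000, 1700, 0]) cube([200, 3100, 2900]);


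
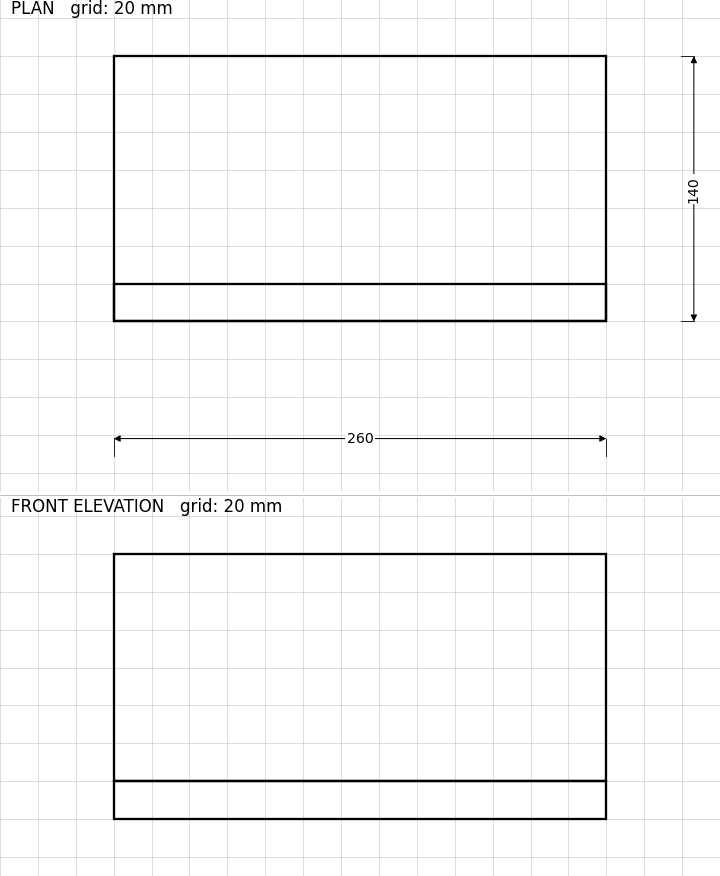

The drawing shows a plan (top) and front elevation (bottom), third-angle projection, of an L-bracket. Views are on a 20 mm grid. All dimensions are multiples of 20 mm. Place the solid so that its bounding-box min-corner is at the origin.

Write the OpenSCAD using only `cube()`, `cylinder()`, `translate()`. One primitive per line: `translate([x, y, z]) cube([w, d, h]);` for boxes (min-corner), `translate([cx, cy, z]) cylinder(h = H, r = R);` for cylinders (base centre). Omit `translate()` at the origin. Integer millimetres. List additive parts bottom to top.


cube([260, 140, 20]);
translate([0, 0, 20]) cube([260, 20, 120]);


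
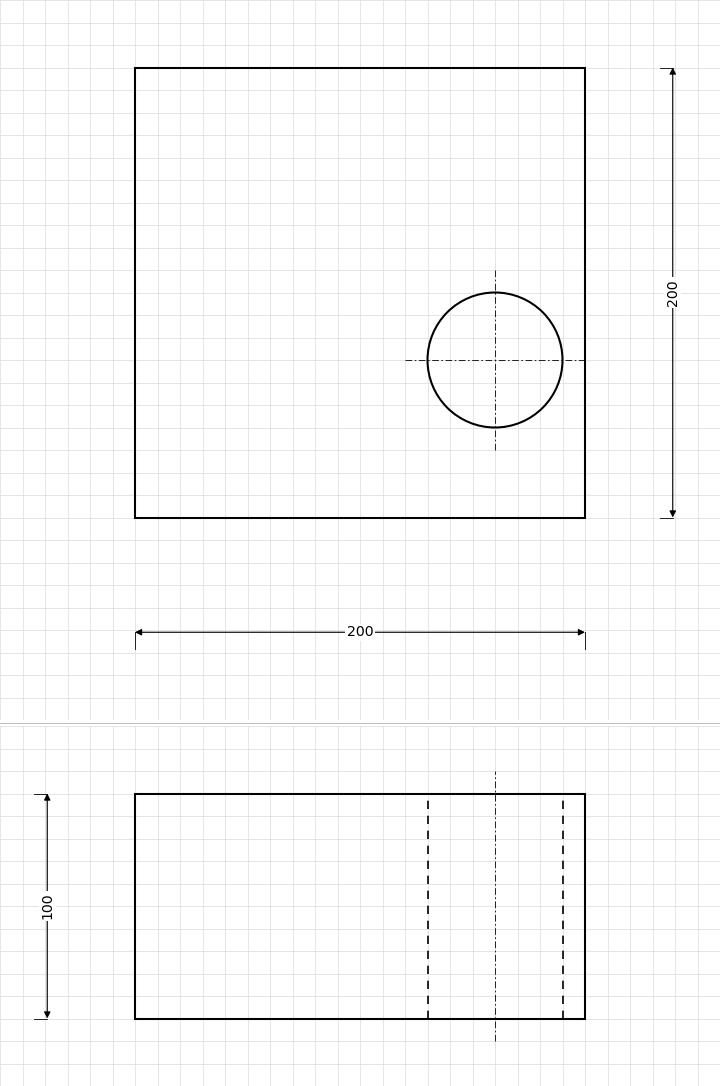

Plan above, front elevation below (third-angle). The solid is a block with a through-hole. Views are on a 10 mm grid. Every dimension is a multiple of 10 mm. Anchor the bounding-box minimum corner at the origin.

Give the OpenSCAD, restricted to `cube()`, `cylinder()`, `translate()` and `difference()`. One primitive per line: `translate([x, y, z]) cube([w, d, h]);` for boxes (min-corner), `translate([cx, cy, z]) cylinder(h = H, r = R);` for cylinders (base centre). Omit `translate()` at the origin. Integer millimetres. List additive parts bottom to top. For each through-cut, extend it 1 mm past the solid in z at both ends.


difference() {
  cube([200, 200, 100]);
  translate([160, 70, -1]) cylinder(h = 102, r = 30);
}
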